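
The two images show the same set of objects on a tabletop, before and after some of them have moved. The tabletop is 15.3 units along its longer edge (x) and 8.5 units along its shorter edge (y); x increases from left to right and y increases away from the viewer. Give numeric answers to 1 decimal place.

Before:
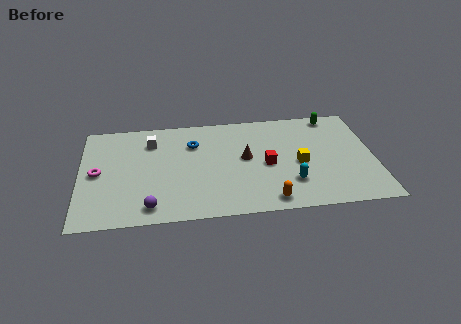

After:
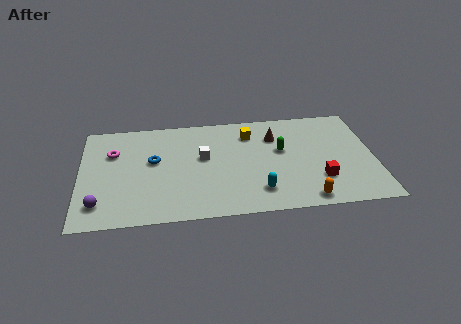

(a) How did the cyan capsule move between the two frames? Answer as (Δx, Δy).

(-1.7, -0.5)

The cyan capsule was at about (10.9, 2.3) and moved to about (9.2, 1.8).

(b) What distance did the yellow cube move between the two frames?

3.8

From (11.4, 3.8) to (8.9, 6.6), the yellow cube covered √(2.5² + 2.8²) ≈ 3.8 units.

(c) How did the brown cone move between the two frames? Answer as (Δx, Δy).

(1.6, 1.6)

The brown cone was at about (8.6, 4.6) and moved to about (10.2, 6.2).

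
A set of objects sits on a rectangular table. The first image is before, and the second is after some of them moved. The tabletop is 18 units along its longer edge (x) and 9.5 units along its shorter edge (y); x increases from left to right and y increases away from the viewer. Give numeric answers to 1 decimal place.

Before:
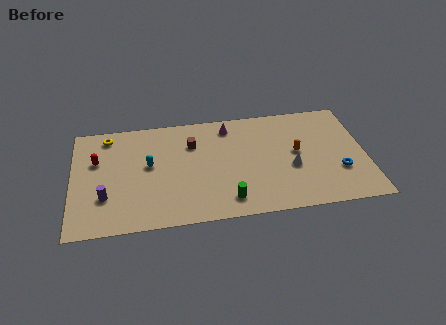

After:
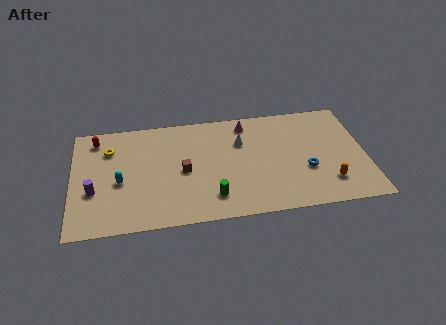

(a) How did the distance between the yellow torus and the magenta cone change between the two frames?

+1.1

Before: roughly 7.5 units apart; after: 8.6. That's 1.1 units further apart.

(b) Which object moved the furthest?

the white cone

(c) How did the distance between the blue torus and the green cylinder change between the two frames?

-1.1

They were about 7.1 units apart before and 6.0 after — 1.1 units closer together.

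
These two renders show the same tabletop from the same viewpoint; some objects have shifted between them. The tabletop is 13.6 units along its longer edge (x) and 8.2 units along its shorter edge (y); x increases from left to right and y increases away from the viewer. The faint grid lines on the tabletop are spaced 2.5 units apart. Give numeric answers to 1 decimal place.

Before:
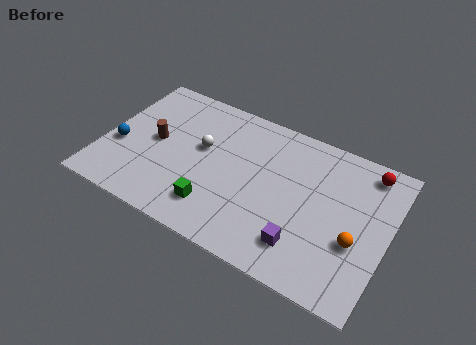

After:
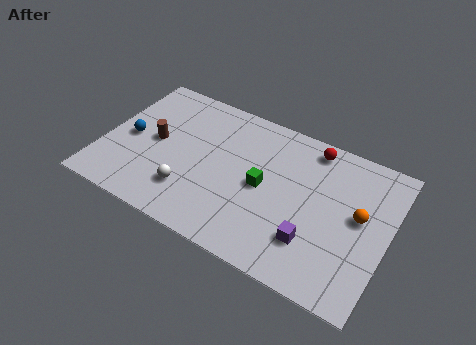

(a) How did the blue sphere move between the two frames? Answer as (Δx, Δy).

(0.4, 0.7)

From the two frames, the blue sphere sits at roughly (0.8, 3.2) before and (1.2, 3.9) after.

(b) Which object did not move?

the brown cylinder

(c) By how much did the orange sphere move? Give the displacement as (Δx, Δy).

(0.0, 1.4)

The orange sphere started near (12.2, 3.1) and ended near (12.2, 4.5).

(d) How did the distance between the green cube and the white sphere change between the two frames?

+0.6

They were about 3.2 units apart before and 3.8 after — 0.6 units further apart.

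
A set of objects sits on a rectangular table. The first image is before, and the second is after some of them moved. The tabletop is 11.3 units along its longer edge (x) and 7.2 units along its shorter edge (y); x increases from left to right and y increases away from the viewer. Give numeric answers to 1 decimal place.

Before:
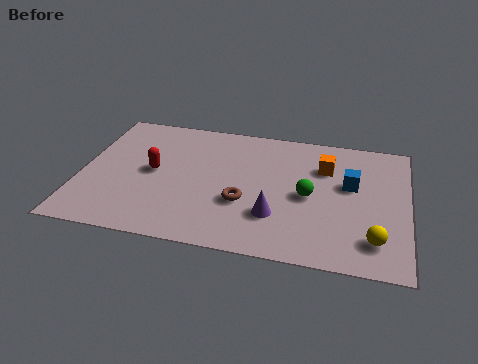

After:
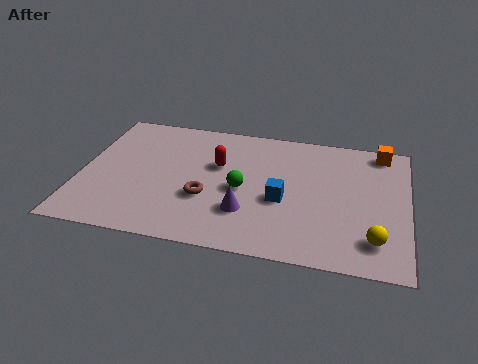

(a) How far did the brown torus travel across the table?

1.3

The brown torus moved from about (5.7, 2.6) to (4.4, 2.6), a distance of √(1.3² + 0.0²) ≈ 1.3.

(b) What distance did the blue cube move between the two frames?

2.6

From (9.3, 4.3) to (7.0, 3.0), the blue cube covered √(2.3² + 1.3²) ≈ 2.6 units.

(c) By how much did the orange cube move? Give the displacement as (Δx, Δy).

(1.9, 1.3)

The orange cube started near (8.4, 5.1) and ended near (10.3, 6.4).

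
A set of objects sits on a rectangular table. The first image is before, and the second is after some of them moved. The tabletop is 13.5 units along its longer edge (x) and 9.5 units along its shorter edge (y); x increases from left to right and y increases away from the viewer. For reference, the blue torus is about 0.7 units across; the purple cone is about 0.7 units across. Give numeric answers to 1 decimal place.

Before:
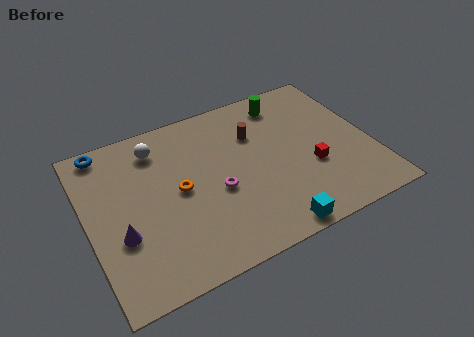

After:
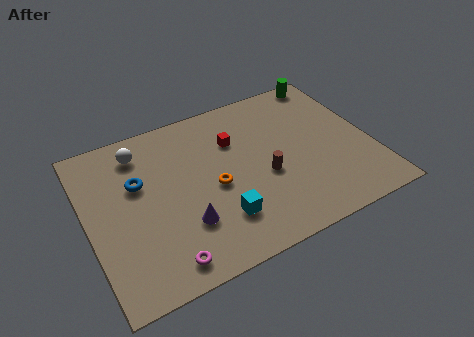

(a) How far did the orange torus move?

1.7

From (4.3, 4.8) to (5.9, 4.3), the orange torus covered √(1.6² + 0.5²) ≈ 1.7 units.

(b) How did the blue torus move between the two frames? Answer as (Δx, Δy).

(1.3, -2.6)

The blue torus was at about (1.2, 8.6) and moved to about (2.5, 6.0).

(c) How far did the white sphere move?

0.8

From (3.6, 7.7) to (2.8, 7.8), the white sphere covered √(0.8² + 0.1²) ≈ 0.8 units.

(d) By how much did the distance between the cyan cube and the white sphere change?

-2.0

The distance was about 8.2 in the first image and 6.2 in the second, so they moved 2.0 units closer together.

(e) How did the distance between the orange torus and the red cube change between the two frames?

-3.7

Before: roughly 6.3 units apart; after: 2.6. That's 3.7 units closer together.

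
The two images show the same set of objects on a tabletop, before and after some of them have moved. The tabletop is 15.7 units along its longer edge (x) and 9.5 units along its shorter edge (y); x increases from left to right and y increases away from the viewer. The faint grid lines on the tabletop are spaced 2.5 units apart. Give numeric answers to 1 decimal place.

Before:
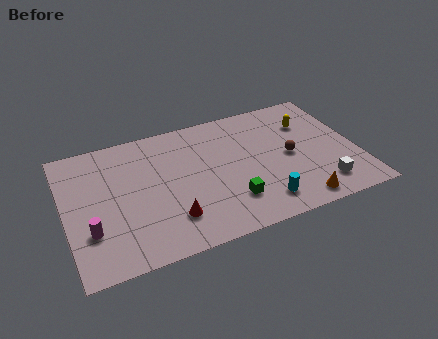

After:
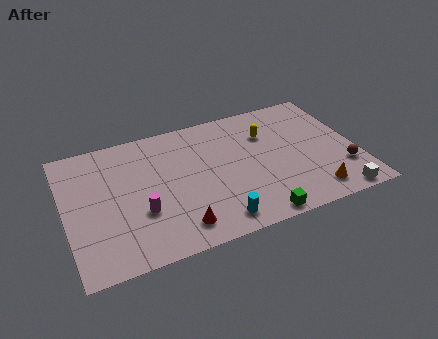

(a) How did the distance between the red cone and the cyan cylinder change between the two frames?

-2.8

They were about 4.8 units apart before and 2.0 after — 2.8 units closer together.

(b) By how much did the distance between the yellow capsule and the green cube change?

-0.5

The distance was about 6.5 in the first image and 6.0 in the second, so they moved 0.5 units closer together.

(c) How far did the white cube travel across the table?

1.2

From (13.5, 1.8) to (14.2, 0.8), the white cube covered √(0.7² + 1.0²) ≈ 1.2 units.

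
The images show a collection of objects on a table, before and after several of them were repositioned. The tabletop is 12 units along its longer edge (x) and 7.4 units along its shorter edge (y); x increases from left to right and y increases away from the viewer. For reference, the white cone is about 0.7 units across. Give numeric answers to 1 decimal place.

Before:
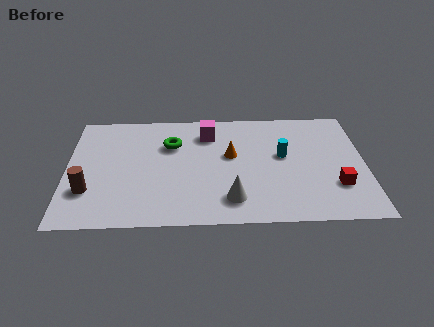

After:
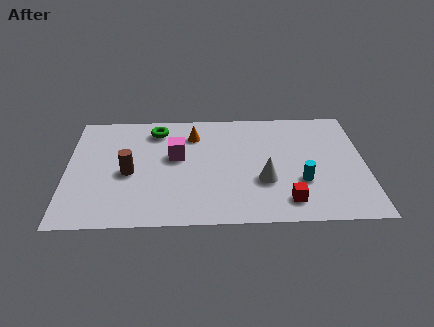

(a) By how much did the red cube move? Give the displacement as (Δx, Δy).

(-2.0, -0.9)

From the two frames, the red cube sits at roughly (10.8, 2.2) before and (8.8, 1.3) after.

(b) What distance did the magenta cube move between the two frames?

2.0

The magenta cube was near (5.7, 5.8) before and (4.4, 4.3) after, so it travelled √(1.3² + 1.5²) ≈ 2.0 units.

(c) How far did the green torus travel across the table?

1.2

The green torus moved from about (4.2, 5.1) to (3.6, 6.1), a distance of √(0.6² + 1.0²) ≈ 1.2.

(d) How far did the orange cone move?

2.1

From (6.6, 4.3) to (5.1, 5.7), the orange cone covered √(1.5² + 1.4²) ≈ 2.1 units.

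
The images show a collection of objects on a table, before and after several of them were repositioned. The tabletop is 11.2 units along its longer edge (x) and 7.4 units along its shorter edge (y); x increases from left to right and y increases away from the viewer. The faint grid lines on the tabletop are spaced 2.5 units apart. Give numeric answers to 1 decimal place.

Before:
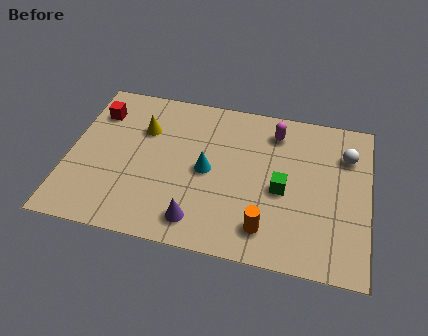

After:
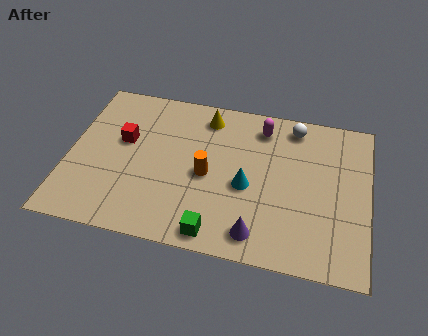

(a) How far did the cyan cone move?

1.6

The cyan cone moved from about (5.2, 3.6) to (6.7, 3.2), a distance of √(1.5² + 0.4²) ≈ 1.6.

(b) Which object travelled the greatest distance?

the green cube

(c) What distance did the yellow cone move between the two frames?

2.5

From (2.7, 5.1) to (5.0, 6.2), the yellow cone covered √(2.3² + 1.1²) ≈ 2.5 units.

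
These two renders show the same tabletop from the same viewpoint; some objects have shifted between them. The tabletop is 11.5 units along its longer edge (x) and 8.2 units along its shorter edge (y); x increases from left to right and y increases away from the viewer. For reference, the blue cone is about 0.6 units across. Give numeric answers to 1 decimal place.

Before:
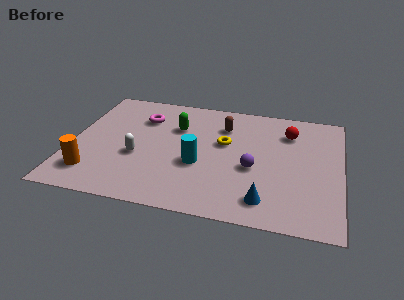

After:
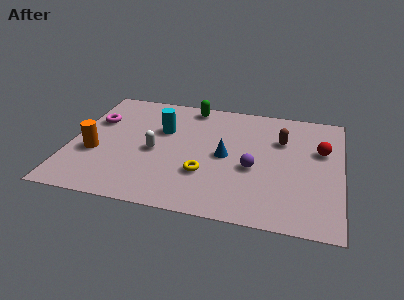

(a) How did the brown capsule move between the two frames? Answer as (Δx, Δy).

(2.5, -0.5)

From the two frames, the brown capsule sits at roughly (6.4, 6.1) before and (8.9, 5.6) after.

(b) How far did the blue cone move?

3.2

From (8.4, 1.4) to (6.6, 4.0), the blue cone covered √(1.8² + 2.6²) ≈ 3.2 units.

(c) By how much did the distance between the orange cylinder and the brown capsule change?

+1.3

The distance was about 6.9 in the first image and 8.2 in the second, so they moved 1.3 units further apart.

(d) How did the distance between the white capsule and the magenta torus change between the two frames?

+0.4

They were about 2.8 units apart before and 3.2 after — 0.4 units further apart.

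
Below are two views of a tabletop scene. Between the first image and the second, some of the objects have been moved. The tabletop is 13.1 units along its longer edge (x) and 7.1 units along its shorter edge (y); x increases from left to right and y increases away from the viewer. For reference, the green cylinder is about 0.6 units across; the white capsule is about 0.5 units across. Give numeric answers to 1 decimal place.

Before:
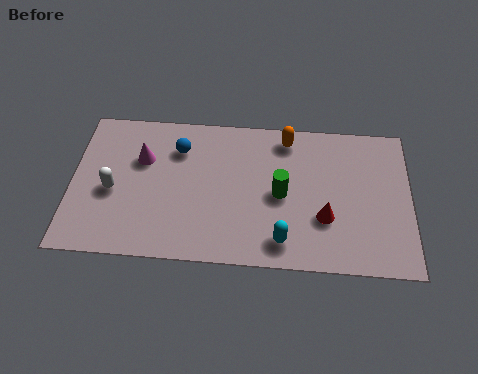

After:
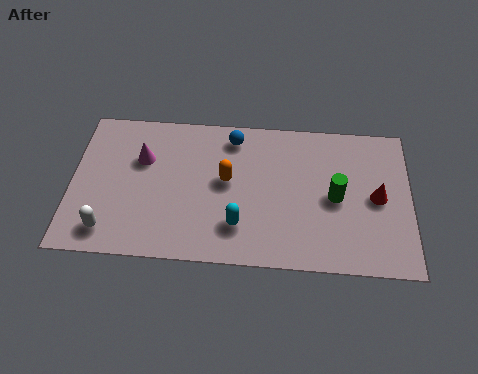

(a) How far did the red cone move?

2.3

The red cone moved from about (9.8, 2.4) to (11.8, 3.5), a distance of √(2.0² + 1.1²) ≈ 2.3.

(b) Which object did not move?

the magenta cone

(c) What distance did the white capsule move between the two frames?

1.9

The white capsule moved from about (1.6, 3.1) to (1.5, 1.2), a distance of √(0.1² + 1.9²) ≈ 1.9.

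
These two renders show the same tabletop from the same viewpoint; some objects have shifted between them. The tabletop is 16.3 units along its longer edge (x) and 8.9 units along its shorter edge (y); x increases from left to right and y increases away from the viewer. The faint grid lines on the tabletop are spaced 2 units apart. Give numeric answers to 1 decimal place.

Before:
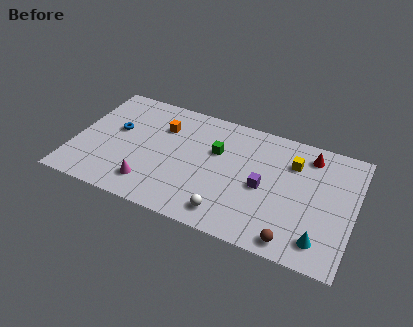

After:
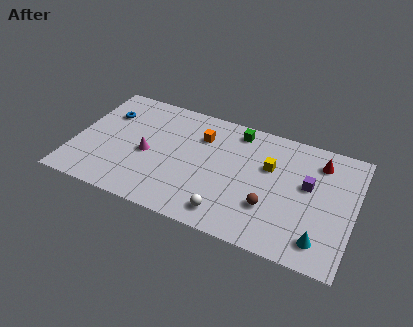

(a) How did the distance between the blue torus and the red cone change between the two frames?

+1.1

They were about 11.4 units apart before and 12.5 after — 1.1 units further apart.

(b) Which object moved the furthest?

the purple cube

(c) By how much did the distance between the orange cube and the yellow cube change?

-3.5

Before: roughly 7.7 units apart; after: 4.2. That's 3.5 units closer together.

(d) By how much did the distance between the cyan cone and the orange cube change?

-1.9

Before: roughly 10.8 units apart; after: 8.9. That's 1.9 units closer together.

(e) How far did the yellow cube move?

1.5

From (12.6, 6.5) to (11.3, 5.7), the yellow cube covered √(1.3² + 0.8²) ≈ 1.5 units.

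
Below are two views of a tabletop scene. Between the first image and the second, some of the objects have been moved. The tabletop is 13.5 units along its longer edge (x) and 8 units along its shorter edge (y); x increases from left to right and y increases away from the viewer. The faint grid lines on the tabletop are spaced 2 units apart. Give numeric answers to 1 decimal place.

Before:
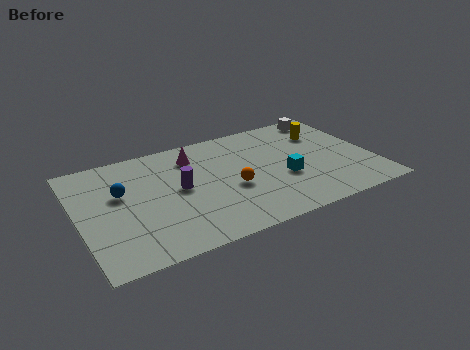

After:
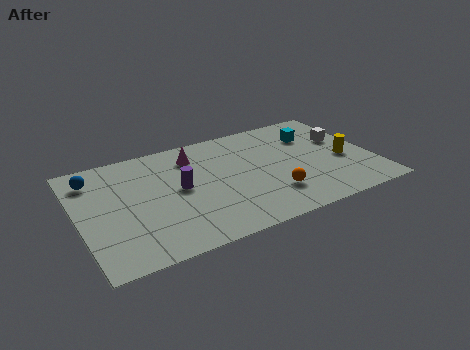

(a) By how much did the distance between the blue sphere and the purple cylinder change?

+1.6

The distance was about 2.7 in the first image and 4.3 in the second, so they moved 1.6 units further apart.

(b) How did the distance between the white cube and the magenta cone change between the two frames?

+0.5

Before: roughly 6.5 units apart; after: 7.0. That's 0.5 units further apart.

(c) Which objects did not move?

the magenta cone and the purple cylinder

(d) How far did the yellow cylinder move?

2.5

The yellow cylinder moved from about (11.6, 5.8) to (12.2, 3.4), a distance of √(0.6² + 2.4²) ≈ 2.5.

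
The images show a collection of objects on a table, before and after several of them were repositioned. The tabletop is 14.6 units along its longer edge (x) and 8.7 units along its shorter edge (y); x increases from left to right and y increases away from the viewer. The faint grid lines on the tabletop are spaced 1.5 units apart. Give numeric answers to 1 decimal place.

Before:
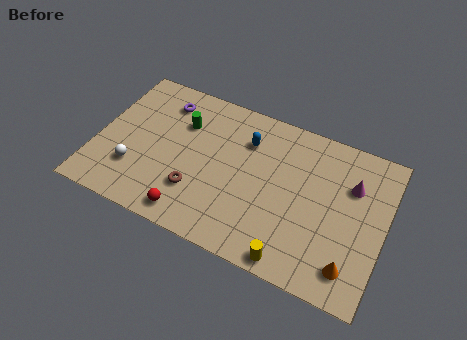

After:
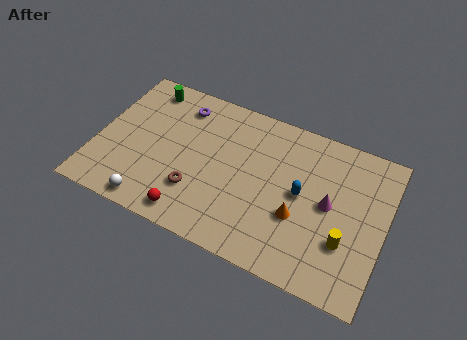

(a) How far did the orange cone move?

3.2

From (13.2, 1.6) to (10.4, 3.2), the orange cone covered √(2.8² + 1.6²) ≈ 3.2 units.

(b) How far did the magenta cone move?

1.8

From (12.8, 6.0) to (11.8, 4.5), the magenta cone covered √(1.0² + 1.5²) ≈ 1.8 units.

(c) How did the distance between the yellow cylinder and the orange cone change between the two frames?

-0.5

Before: roughly 2.9 units apart; after: 2.4. That's 0.5 units closer together.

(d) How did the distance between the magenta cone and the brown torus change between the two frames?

-1.5

They were about 8.3 units apart before and 6.8 after — 1.5 units closer together.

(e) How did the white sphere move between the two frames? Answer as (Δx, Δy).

(1.1, -1.6)

From the two frames, the white sphere sits at roughly (2.1, 2.5) before and (3.2, 0.9) after.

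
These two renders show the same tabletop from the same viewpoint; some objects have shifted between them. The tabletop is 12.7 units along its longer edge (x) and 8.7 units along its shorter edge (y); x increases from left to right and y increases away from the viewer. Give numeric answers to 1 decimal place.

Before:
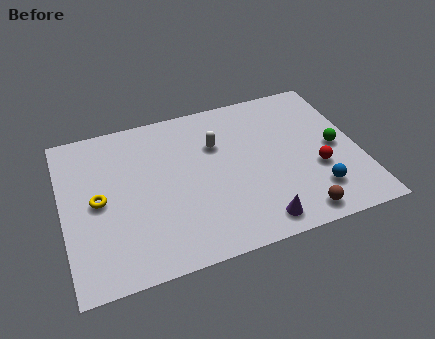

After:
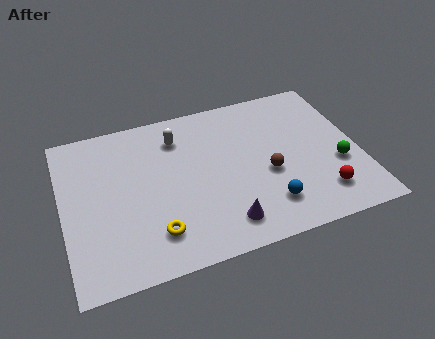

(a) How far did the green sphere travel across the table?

1.0

From (11.7, 4.2) to (11.7, 3.2), the green sphere covered √(0.0² + 1.0²) ≈ 1.0 units.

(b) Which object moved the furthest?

the yellow torus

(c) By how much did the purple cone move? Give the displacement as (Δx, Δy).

(-1.4, 0.4)

The purple cone was at about (8.0, 1.1) and moved to about (6.6, 1.5).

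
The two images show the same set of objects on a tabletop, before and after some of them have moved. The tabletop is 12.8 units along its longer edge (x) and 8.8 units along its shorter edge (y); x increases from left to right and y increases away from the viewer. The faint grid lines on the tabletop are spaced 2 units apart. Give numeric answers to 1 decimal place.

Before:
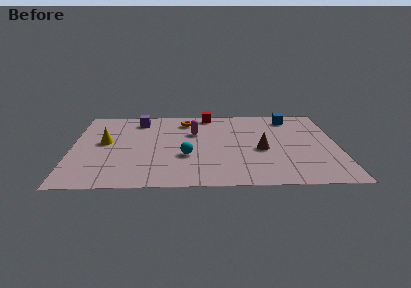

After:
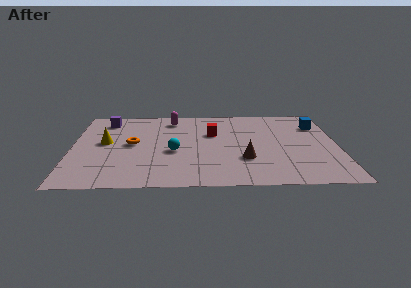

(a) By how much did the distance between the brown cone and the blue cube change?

+1.3

The distance was about 3.9 in the first image and 5.2 in the second, so they moved 1.3 units further apart.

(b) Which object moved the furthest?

the orange torus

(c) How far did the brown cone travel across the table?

1.3

From (9.1, 3.8) to (8.3, 2.8), the brown cone covered √(0.8² + 1.0²) ≈ 1.3 units.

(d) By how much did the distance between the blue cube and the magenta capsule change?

+2.2

They were about 5.0 units apart before and 7.2 after — 2.2 units further apart.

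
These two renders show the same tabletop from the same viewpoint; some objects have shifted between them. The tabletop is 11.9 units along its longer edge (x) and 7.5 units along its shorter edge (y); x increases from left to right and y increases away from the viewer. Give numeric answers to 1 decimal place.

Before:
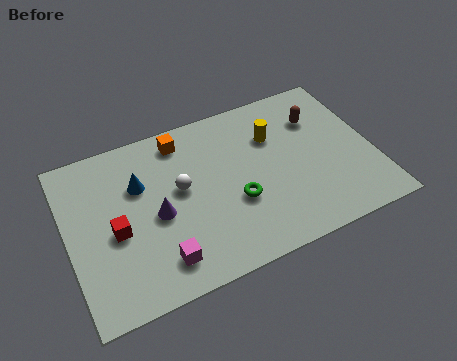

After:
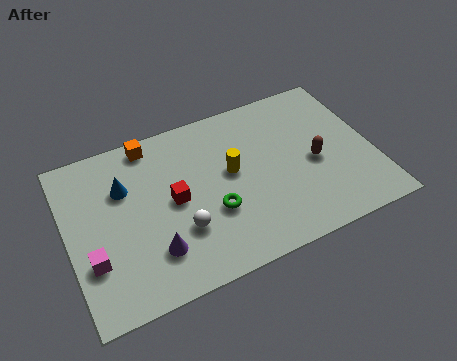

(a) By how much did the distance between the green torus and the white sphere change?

-1.1

Before: roughly 2.4 units apart; after: 1.3. That's 1.1 units closer together.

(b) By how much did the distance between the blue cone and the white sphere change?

+1.6

The distance was about 1.7 in the first image and 3.3 in the second, so they moved 1.6 units further apart.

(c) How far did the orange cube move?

1.2

From (4.7, 6.4) to (3.5, 6.7), the orange cube covered √(1.2² + 0.3²) ≈ 1.2 units.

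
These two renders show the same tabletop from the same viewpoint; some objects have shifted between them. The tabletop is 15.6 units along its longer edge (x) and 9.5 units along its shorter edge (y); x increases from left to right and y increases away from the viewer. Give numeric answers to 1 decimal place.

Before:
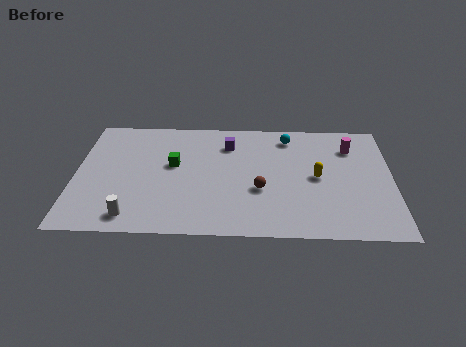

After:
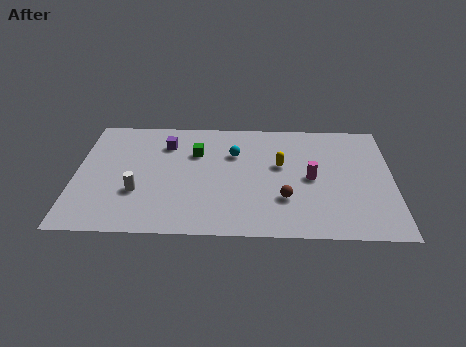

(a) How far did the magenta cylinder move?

3.3

The magenta cylinder moved from about (13.6, 7.2) to (11.6, 4.6), a distance of √(2.0² + 2.6²) ≈ 3.3.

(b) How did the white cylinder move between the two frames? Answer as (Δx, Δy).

(0.2, 1.9)

The white cylinder started near (2.9, 1.3) and ended near (3.1, 3.2).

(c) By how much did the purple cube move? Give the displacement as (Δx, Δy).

(-3.1, -0.1)

From the two frames, the purple cube sits at roughly (7.5, 7.3) before and (4.4, 7.2) after.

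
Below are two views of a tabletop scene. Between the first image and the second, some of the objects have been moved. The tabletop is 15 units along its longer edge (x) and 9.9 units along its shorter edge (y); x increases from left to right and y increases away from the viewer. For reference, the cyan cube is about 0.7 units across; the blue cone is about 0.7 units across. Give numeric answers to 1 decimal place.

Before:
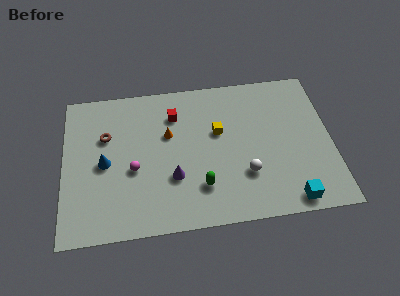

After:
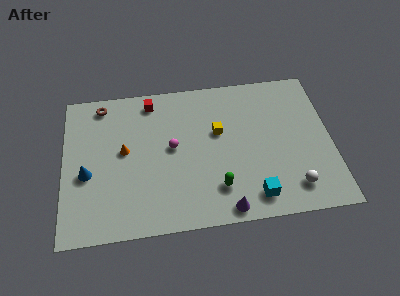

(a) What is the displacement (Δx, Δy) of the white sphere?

(2.6, -1.2)

The white sphere started near (10.1, 3.0) and ended near (12.7, 1.8).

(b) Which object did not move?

the yellow cube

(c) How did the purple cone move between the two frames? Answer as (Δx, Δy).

(2.8, -2.4)

The purple cone started near (6.1, 3.3) and ended near (8.9, 0.9).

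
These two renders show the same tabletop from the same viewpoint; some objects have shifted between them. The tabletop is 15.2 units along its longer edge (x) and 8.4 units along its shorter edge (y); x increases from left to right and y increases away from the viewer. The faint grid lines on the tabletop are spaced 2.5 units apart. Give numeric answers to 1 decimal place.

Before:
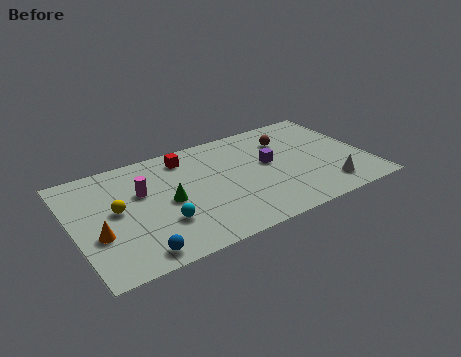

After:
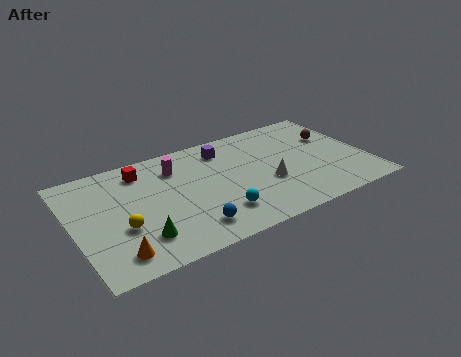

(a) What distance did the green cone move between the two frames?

2.6

The green cone was near (4.8, 4.0) before and (3.1, 2.0) after, so it travelled √(1.7² + 2.0²) ≈ 2.6 units.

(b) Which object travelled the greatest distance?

the white cone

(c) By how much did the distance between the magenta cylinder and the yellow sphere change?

+3.0

They were about 1.6 units apart before and 4.6 after — 3.0 units further apart.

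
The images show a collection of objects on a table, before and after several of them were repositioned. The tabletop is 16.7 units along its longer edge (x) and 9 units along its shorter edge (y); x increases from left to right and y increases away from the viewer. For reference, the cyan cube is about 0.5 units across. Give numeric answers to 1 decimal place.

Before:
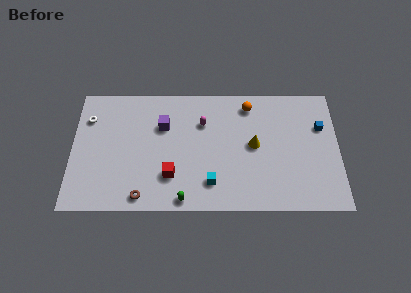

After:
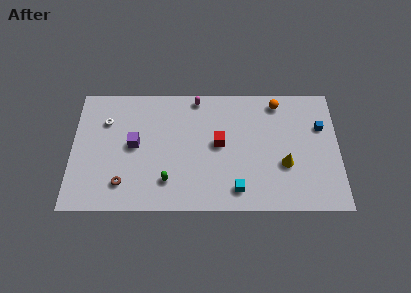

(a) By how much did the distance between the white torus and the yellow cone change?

+1.0

They were about 10.6 units apart before and 11.6 after — 1.0 units further apart.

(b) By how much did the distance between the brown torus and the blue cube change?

+0.8

They were about 12.3 units apart before and 13.1 after — 0.8 units further apart.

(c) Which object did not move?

the blue cube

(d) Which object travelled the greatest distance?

the red cube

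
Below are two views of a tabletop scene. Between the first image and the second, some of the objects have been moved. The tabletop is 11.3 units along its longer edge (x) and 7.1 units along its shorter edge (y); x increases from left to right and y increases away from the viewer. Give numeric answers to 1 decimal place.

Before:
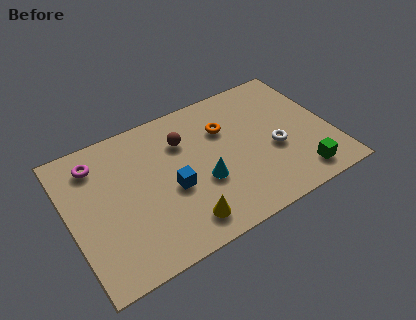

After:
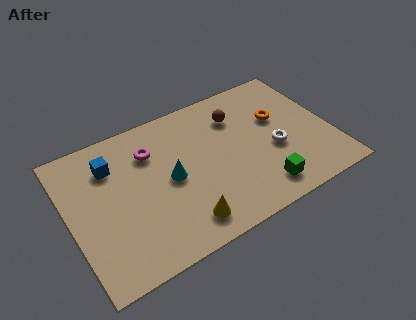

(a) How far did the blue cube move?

3.3

The blue cube moved from about (4.3, 3.0) to (2.0, 5.3), a distance of √(2.3² + 2.3²) ≈ 3.3.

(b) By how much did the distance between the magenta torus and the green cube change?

-3.6

Before: roughly 9.4 units apart; after: 5.8. That's 3.6 units closer together.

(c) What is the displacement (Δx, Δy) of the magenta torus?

(2.3, -0.5)

From the two frames, the magenta torus sits at roughly (1.4, 5.7) before and (3.7, 5.2) after.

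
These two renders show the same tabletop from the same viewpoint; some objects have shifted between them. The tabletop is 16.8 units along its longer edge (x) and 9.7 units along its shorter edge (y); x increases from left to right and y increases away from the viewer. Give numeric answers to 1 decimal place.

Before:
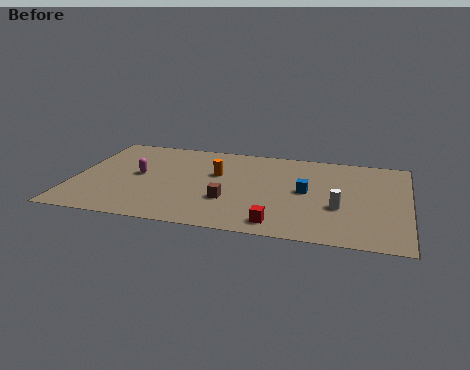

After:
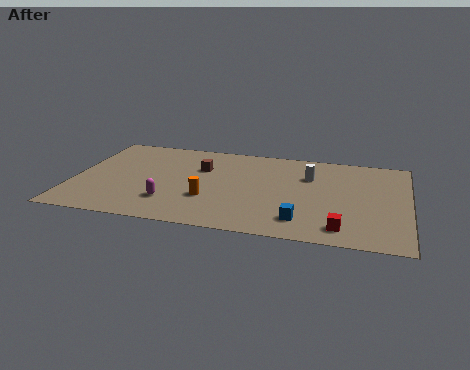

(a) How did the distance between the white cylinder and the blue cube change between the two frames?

+2.6

Before: roughly 2.2 units apart; after: 4.8. That's 2.6 units further apart.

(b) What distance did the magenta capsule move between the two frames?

3.2

The magenta capsule moved from about (3.2, 5.1) to (5.0, 2.5), a distance of √(1.8² + 2.6²) ≈ 3.2.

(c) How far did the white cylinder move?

3.5

From (13.4, 3.6) to (11.8, 6.7), the white cylinder covered √(1.6² + 3.1²) ≈ 3.5 units.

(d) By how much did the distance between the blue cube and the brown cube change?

+2.8

Before: roughly 4.2 units apart; after: 7.0. That's 2.8 units further apart.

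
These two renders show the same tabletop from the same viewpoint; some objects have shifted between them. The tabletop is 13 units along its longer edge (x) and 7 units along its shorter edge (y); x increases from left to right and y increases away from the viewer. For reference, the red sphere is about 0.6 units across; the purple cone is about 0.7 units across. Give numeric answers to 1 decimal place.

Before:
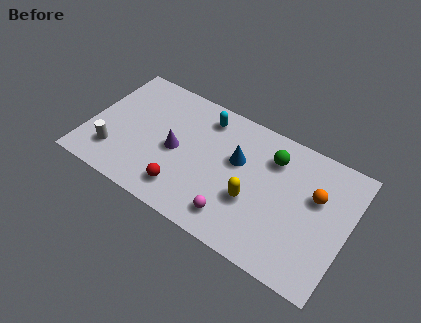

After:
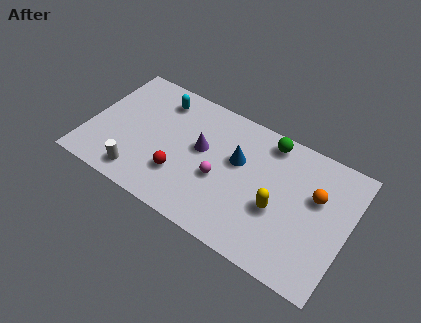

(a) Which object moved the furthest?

the cyan capsule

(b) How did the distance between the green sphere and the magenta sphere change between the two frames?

-0.4

The distance was about 4.2 in the first image and 3.8 in the second, so they moved 0.4 units closer together.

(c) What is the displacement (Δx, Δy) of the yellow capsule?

(1.2, 0.2)

The yellow capsule started near (8.4, 2.6) and ended near (9.6, 2.8).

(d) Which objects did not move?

the orange sphere and the blue cone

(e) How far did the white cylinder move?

1.5

The white cylinder was near (1.5, 1.7) before and (2.9, 1.1) after, so it travelled √(1.4² + 0.6²) ≈ 1.5 units.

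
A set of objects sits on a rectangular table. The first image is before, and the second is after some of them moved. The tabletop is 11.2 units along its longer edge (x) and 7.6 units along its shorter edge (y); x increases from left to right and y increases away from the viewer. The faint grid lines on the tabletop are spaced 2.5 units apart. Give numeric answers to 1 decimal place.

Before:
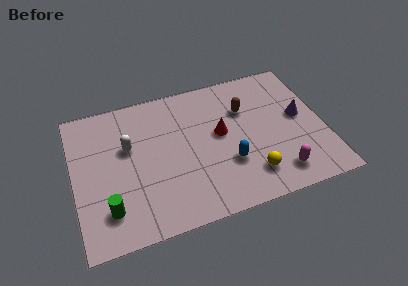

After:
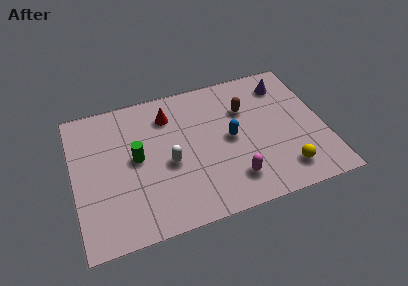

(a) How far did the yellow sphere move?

1.5

The yellow sphere moved from about (7.7, 1.6) to (9.2, 1.4), a distance of √(1.5² + 0.2²) ≈ 1.5.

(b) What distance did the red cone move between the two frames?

2.8

The red cone moved from about (6.6, 4.2) to (4.4, 5.9), a distance of √(2.2² + 1.7²) ≈ 2.8.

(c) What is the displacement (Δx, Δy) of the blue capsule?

(0.2, 1.3)

From the two frames, the blue capsule sits at roughly (6.8, 2.5) before and (7.0, 3.8) after.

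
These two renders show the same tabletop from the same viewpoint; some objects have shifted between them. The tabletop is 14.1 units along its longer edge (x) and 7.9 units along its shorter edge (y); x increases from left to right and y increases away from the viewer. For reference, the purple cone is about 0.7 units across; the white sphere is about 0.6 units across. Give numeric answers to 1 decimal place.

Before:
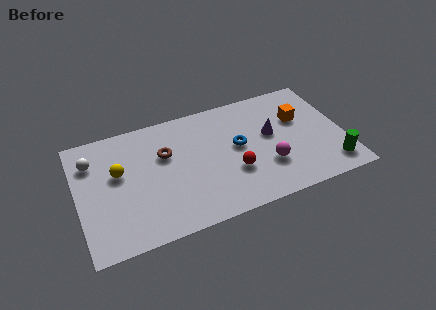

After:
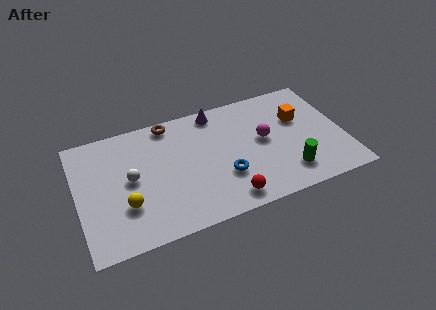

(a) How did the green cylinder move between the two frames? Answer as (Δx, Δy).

(-2.3, 0.3)

The green cylinder started near (13.2, 1.4) and ended near (10.9, 1.7).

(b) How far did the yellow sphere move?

2.2

The yellow sphere moved from about (2.2, 4.7) to (2.4, 2.5), a distance of √(0.2² + 2.2²) ≈ 2.2.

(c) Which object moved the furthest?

the purple cone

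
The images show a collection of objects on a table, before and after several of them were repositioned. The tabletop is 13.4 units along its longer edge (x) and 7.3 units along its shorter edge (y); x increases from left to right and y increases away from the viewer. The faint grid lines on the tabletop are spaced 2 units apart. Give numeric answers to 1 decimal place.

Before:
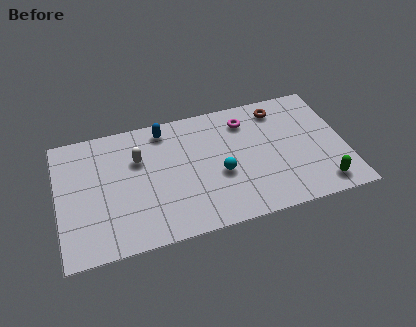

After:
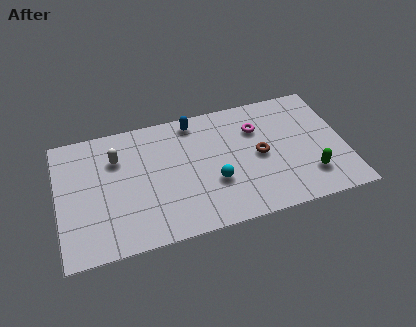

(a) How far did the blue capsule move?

1.4

The blue capsule moved from about (5.1, 6.3) to (6.5, 6.4), a distance of √(1.4² + 0.1²) ≈ 1.4.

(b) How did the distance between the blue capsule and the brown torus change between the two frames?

-1.4

Before: roughly 5.4 units apart; after: 4.0. That's 1.4 units closer together.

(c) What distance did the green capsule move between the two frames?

0.9

The green capsule was near (12.1, 1.1) before and (11.6, 1.8) after, so it travelled √(0.5² + 0.7²) ≈ 0.9 units.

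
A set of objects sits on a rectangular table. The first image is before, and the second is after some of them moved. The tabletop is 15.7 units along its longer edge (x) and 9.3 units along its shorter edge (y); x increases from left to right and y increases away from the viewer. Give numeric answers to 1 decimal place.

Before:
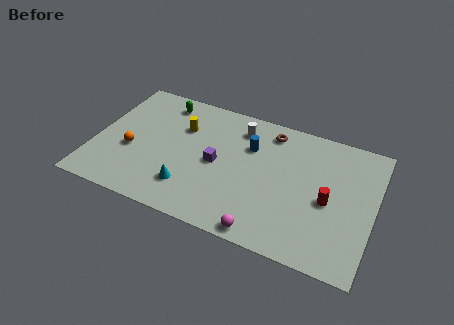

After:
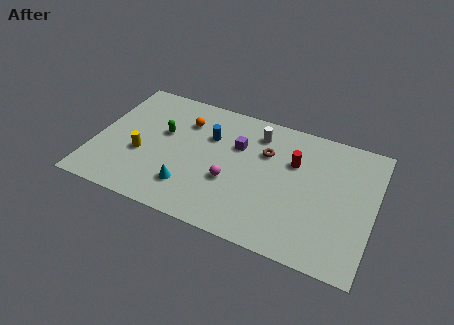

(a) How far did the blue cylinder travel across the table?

2.3

The blue cylinder moved from about (8.6, 6.4) to (6.3, 6.3), a distance of √(2.3² + 0.1²) ≈ 2.3.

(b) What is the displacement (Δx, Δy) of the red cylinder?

(-2.1, 2.0)

The red cylinder started near (13.2, 4.2) and ended near (11.1, 6.2).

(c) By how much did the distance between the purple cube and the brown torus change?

-2.7

The distance was about 4.3 in the first image and 1.6 in the second, so they moved 2.7 units closer together.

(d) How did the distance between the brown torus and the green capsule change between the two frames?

-0.4

They were about 6.2 units apart before and 5.8 after — 0.4 units closer together.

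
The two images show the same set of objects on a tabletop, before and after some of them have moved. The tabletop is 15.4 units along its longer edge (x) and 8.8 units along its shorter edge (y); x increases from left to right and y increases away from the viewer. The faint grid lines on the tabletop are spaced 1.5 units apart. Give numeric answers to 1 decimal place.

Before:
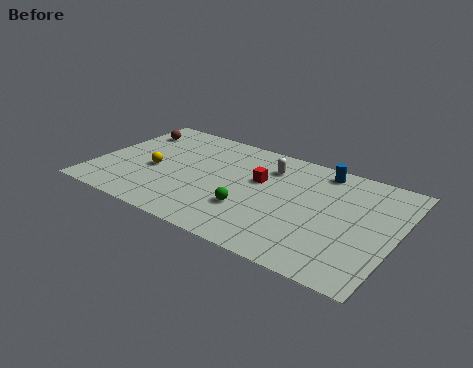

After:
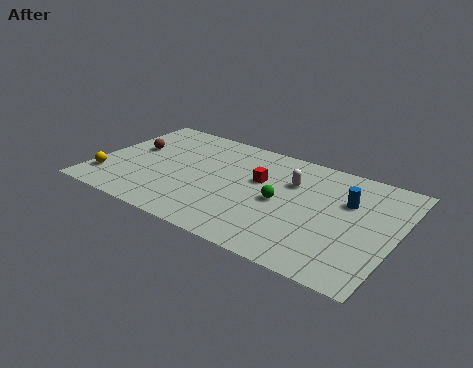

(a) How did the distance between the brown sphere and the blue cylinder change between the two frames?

+1.2

Before: roughly 10.0 units apart; after: 11.2. That's 1.2 units further apart.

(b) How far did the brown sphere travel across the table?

1.6

The brown sphere was near (1.2, 6.8) before and (1.6, 5.2) after, so it travelled √(0.4² + 1.6²) ≈ 1.6 units.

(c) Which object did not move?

the red cube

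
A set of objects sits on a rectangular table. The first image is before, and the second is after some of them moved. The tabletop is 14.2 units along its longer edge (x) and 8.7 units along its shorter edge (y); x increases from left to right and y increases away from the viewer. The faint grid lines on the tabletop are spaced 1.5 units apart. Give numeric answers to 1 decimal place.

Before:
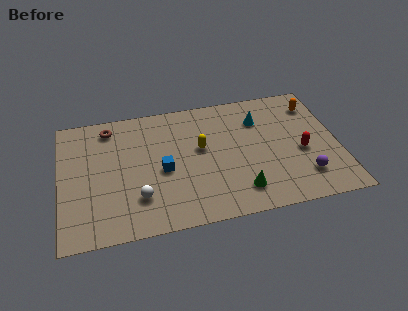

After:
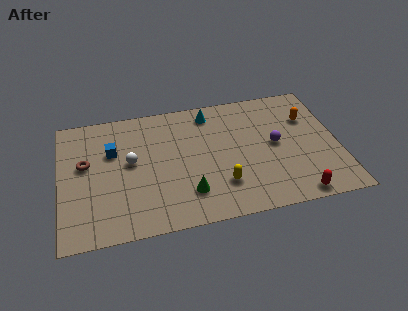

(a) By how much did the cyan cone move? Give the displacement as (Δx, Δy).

(-2.5, 1.0)

The cyan cone started near (10.3, 6.4) and ended near (7.8, 7.4).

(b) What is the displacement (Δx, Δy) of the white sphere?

(-0.3, 2.5)

The white sphere was at about (3.9, 2.3) and moved to about (3.6, 4.8).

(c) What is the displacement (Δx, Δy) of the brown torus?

(-1.3, -2.3)

The brown torus was at about (2.6, 7.4) and moved to about (1.3, 5.1).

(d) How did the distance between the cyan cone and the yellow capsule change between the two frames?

+1.7

The distance was about 3.4 in the first image and 5.1 in the second, so they moved 1.7 units further apart.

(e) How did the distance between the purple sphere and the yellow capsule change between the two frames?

-2.3

The distance was about 5.9 in the first image and 3.6 in the second, so they moved 2.3 units closer together.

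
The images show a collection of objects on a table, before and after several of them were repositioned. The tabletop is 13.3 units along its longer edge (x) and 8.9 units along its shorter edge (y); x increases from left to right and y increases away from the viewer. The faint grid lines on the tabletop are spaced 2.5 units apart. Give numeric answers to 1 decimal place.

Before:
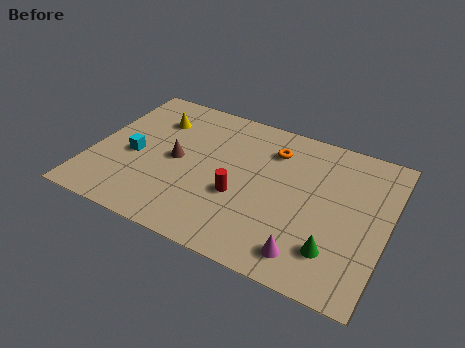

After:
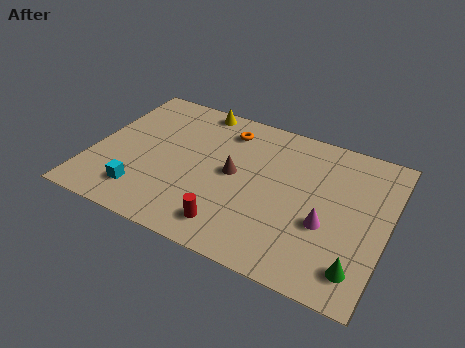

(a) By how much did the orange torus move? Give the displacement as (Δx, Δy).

(-2.2, 0.4)

From the two frames, the orange torus sits at roughly (7.9, 6.8) before and (5.7, 7.2) after.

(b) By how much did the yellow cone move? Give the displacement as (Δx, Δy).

(1.7, 1.5)

The yellow cone started near (2.5, 6.6) and ended near (4.2, 8.1).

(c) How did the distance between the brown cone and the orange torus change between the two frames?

-2.1

Before: roughly 4.8 units apart; after: 2.7. That's 2.1 units closer together.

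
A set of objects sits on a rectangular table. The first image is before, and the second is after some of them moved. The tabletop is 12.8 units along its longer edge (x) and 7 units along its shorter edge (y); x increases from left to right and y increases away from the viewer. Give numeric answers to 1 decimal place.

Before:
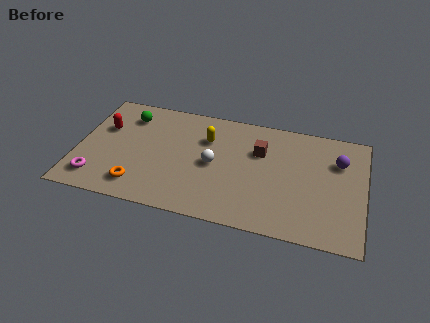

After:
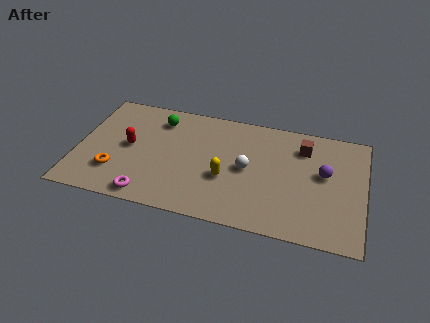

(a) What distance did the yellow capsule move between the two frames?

2.4

The yellow capsule was near (5.7, 4.9) before and (6.7, 2.7) after, so it travelled √(1.0² + 2.2²) ≈ 2.4 units.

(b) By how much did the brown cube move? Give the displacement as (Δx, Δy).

(1.9, 0.7)

The brown cube was at about (8.1, 4.7) and moved to about (10.0, 5.4).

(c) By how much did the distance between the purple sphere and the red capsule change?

-1.8

They were about 10.5 units apart before and 8.7 after — 1.8 units closer together.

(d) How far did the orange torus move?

1.3

From (2.9, 1.3) to (1.8, 1.9), the orange torus covered √(1.1² + 0.6²) ≈ 1.3 units.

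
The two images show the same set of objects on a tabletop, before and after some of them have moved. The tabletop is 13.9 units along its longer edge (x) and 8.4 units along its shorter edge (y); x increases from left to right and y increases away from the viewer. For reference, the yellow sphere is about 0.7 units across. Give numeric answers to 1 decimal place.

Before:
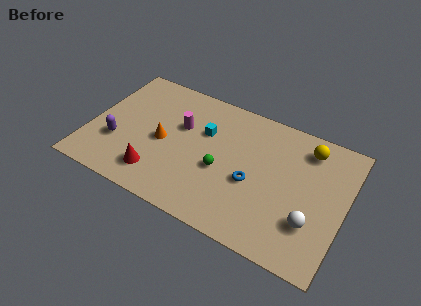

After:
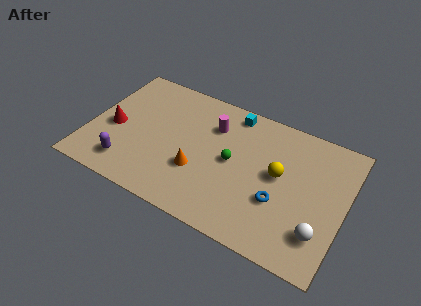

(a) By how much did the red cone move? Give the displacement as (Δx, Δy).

(-2.7, 2.0)

The red cone was at about (4.0, 1.7) and moved to about (1.3, 3.7).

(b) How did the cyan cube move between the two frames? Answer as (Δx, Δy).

(1.3, 1.9)

The cyan cube was at about (6.1, 5.5) and moved to about (7.4, 7.4).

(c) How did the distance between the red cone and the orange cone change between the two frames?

+2.7

They were about 2.2 units apart before and 4.9 after — 2.7 units further apart.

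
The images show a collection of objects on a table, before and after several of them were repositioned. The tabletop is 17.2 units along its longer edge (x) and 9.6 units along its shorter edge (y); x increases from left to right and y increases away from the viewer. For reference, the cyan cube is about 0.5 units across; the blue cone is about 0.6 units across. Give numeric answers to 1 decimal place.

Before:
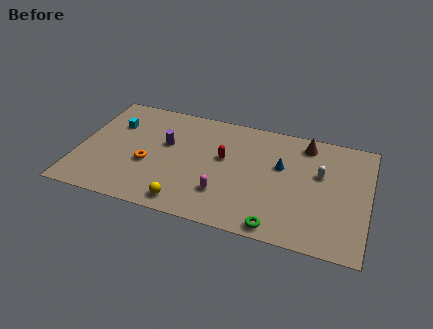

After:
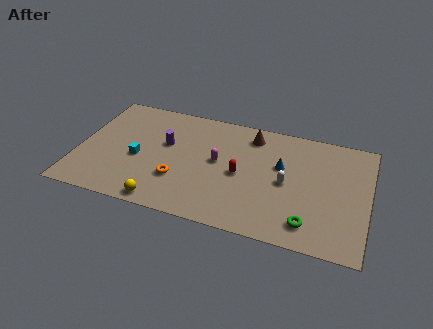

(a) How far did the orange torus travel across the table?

2.1

The orange torus was near (4.2, 3.8) before and (6.1, 3.0) after, so it travelled √(1.9² + 0.8²) ≈ 2.1 units.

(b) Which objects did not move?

the purple cylinder and the blue cone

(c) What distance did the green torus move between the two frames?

2.0

The green torus was near (12.1, 0.9) before and (13.9, 1.7) after, so it travelled √(1.8² + 0.8²) ≈ 2.0 units.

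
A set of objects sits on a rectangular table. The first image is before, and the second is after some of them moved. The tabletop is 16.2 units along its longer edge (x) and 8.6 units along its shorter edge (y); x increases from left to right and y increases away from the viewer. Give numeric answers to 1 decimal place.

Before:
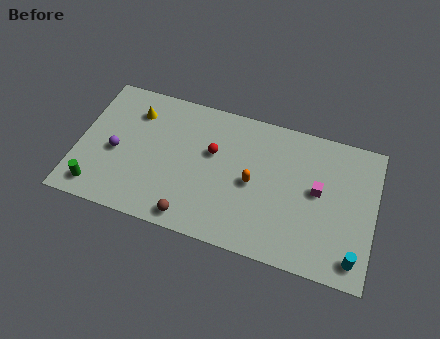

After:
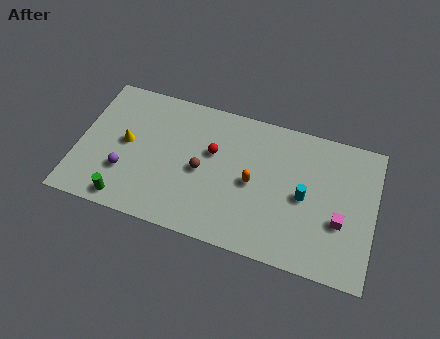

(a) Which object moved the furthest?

the cyan cylinder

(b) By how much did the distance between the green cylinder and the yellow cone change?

-2.0

Before: roughly 5.5 units apart; after: 3.5. That's 2.0 units closer together.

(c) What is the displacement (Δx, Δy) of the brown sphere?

(0.3, 3.0)

From the two frames, the brown sphere sits at roughly (6.5, 1.0) before and (6.8, 4.0) after.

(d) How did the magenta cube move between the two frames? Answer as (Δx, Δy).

(1.3, -1.5)

From the two frames, the magenta cube sits at roughly (13.1, 4.7) before and (14.4, 3.2) after.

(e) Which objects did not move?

the red sphere and the orange capsule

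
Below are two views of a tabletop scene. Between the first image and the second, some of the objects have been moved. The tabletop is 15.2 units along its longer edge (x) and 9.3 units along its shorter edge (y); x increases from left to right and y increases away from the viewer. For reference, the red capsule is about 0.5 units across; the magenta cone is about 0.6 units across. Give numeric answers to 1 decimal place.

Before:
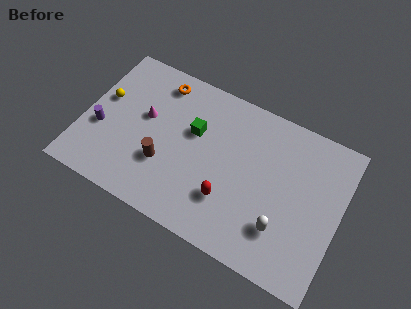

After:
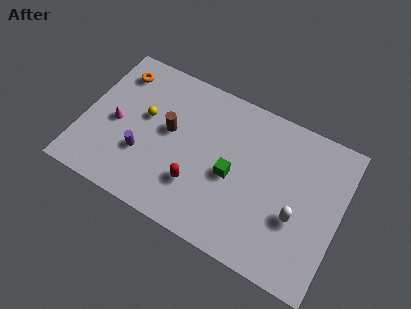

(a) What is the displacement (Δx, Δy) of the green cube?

(2.5, -1.6)

The green cube was at about (6.4, 5.8) and moved to about (8.9, 4.2).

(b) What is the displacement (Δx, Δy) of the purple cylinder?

(2.6, -0.5)

The purple cylinder started near (1.1, 3.6) and ended near (3.7, 3.1).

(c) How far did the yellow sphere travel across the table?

2.5

The yellow sphere was near (1.0, 5.5) before and (3.5, 5.4) after, so it travelled √(2.5² + 0.1²) ≈ 2.5 units.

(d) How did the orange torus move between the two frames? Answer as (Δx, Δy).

(-2.5, -0.4)

The orange torus started near (4.0, 7.9) and ended near (1.5, 7.5).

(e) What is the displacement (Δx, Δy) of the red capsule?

(-1.9, 0.0)

From the two frames, the red capsule sits at roughly (8.9, 2.7) before and (7.0, 2.7) after.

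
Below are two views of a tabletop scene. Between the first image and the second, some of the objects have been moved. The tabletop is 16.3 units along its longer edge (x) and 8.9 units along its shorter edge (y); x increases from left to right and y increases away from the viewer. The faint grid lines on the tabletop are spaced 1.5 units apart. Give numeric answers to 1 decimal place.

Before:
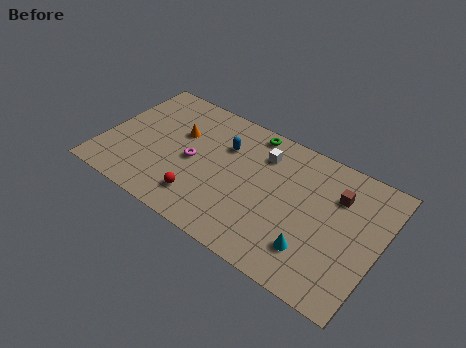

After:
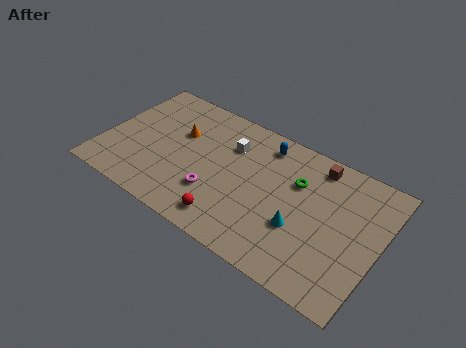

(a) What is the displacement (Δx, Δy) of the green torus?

(3.1, -2.0)

The green torus started near (8.2, 8.0) and ended near (11.3, 6.0).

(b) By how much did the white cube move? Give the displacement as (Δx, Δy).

(-1.9, -0.4)

From the two frames, the white cube sits at roughly (9.1, 6.8) before and (7.2, 6.4) after.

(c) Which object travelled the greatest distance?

the green torus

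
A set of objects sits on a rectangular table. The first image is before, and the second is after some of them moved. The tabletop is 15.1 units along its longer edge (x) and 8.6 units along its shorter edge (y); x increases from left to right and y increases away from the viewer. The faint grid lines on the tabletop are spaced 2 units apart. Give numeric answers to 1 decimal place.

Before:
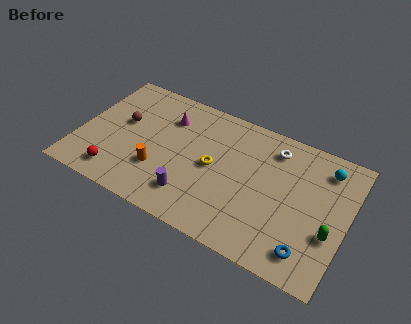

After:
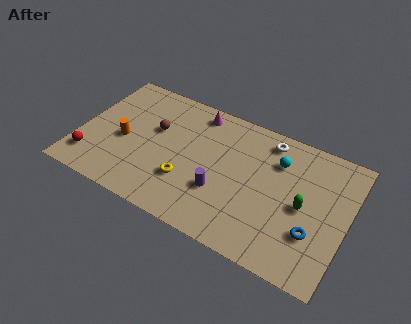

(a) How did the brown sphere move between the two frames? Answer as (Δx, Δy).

(1.8, 0.3)

The brown sphere was at about (2.3, 5.0) and moved to about (4.1, 5.3).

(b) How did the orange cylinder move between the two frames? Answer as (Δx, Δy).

(-2.2, 1.1)

The orange cylinder started near (4.7, 2.7) and ended near (2.5, 3.8).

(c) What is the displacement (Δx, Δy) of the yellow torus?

(-1.3, -1.6)

The yellow torus was at about (7.6, 4.3) and moved to about (6.3, 2.7).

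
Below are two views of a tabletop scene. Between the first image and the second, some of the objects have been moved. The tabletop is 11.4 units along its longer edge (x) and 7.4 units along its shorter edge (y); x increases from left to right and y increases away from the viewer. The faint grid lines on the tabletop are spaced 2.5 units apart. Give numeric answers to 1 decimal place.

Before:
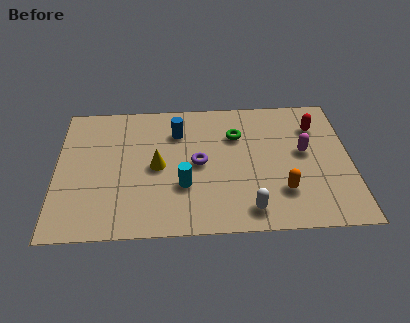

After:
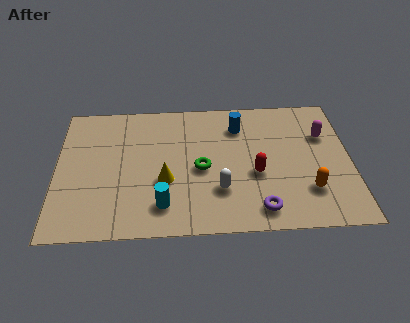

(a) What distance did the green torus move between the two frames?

2.3

The green torus moved from about (7.0, 5.2) to (5.6, 3.4), a distance of √(1.4² + 1.8²) ≈ 2.3.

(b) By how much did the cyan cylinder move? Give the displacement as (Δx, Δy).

(-0.8, -1.0)

From the two frames, the cyan cylinder sits at roughly (4.9, 2.5) before and (4.1, 1.5) after.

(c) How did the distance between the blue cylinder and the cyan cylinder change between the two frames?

+2.2

The distance was about 3.0 in the first image and 5.2 in the second, so they moved 2.2 units further apart.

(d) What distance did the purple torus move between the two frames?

3.5

From (5.5, 3.7) to (7.8, 1.1), the purple torus covered √(2.3² + 2.6²) ≈ 3.5 units.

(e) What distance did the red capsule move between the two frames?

3.5

The red capsule moved from about (10.1, 5.5) to (7.7, 3.0), a distance of √(2.4² + 2.5²) ≈ 3.5.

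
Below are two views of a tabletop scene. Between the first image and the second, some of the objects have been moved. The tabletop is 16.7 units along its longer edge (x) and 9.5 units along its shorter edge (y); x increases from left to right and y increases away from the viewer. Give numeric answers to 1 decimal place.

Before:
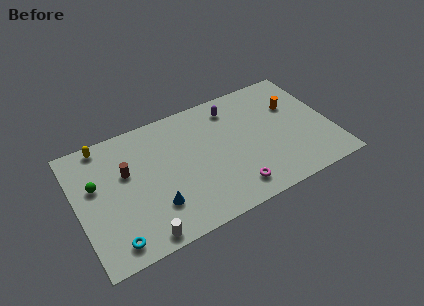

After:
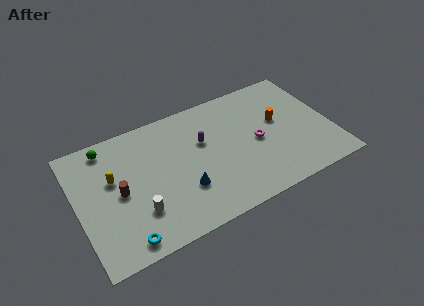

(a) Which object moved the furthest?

the magenta torus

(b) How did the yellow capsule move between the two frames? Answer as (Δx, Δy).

(0.3, -2.8)

The yellow capsule was at about (2.1, 8.6) and moved to about (2.4, 5.8).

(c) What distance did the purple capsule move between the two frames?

2.8

From (10.6, 7.8) to (8.4, 6.0), the purple capsule covered √(2.2² + 1.8²) ≈ 2.8 units.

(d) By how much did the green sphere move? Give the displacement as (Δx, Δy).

(1.0, 2.5)

The green sphere started near (1.3, 5.8) and ended near (2.3, 8.3).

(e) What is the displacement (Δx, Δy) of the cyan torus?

(0.7, -0.2)

The cyan torus was at about (1.9, 1.3) and moved to about (2.6, 1.1).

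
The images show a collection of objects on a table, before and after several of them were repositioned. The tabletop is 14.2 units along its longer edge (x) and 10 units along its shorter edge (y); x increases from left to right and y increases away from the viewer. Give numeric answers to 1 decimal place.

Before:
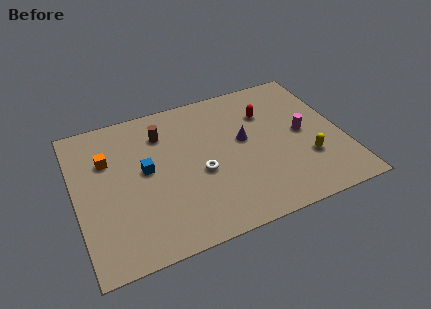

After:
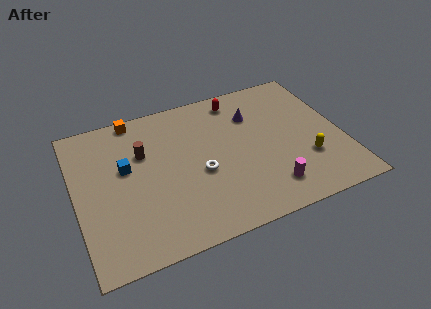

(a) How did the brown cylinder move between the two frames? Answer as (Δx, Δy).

(-1.1, -1.0)

The brown cylinder was at about (4.8, 7.6) and moved to about (3.7, 6.6).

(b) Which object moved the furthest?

the magenta cylinder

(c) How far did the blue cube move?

1.1

The blue cube was near (3.7, 5.4) before and (2.7, 5.9) after, so it travelled √(1.0² + 0.5²) ≈ 1.1 units.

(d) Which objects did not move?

the white torus and the yellow capsule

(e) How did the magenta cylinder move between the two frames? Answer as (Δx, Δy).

(-2.2, -3.1)

The magenta cylinder started near (12.1, 5.0) and ended near (9.9, 1.9).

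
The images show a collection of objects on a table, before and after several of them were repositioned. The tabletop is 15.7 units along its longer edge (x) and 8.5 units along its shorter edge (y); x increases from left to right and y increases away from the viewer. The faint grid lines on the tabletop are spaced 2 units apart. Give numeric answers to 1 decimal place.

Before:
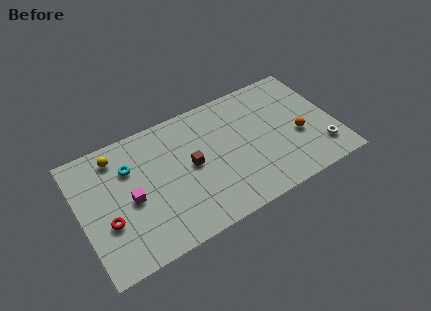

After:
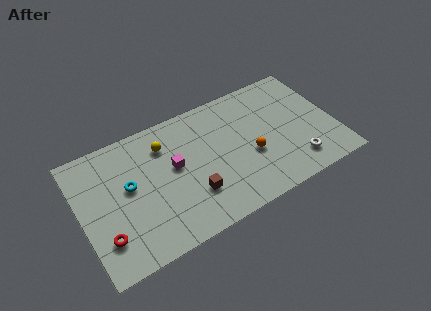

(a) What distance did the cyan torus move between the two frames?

1.2

From (3.2, 6.0) to (3.0, 4.8), the cyan torus covered √(0.2² + 1.2²) ≈ 1.2 units.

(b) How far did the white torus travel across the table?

1.6

The white torus moved from about (14.6, 1.9) to (13.0, 1.7), a distance of √(1.6² + 0.2²) ≈ 1.6.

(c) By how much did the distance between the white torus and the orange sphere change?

+1.2

They were about 1.9 units apart before and 3.1 after — 1.2 units further apart.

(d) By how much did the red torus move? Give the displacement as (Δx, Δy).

(-0.3, -0.9)

The red torus started near (1.5, 3.1) and ended near (1.2, 2.2).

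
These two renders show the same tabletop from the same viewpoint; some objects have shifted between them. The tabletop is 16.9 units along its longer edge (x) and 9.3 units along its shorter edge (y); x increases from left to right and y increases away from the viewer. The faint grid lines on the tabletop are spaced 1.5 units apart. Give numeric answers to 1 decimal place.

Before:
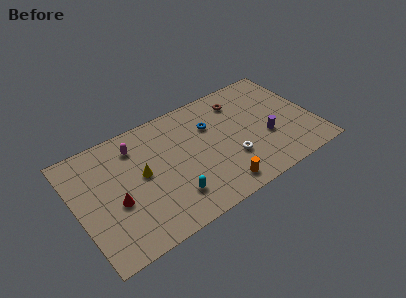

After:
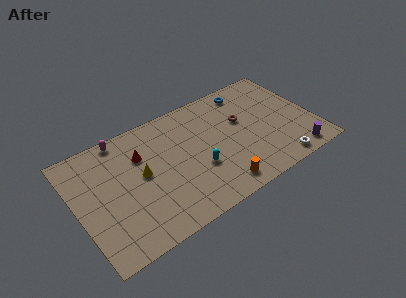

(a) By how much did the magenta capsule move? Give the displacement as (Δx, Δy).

(-0.8, 1.1)

The magenta capsule started near (4.5, 7.4) and ended near (3.7, 8.5).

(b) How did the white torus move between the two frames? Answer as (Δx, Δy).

(3.1, -2.0)

From the two frames, the white torus sits at roughly (10.7, 3.0) before and (13.8, 1.0) after.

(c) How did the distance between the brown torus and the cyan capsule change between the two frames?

-3.5

They were about 7.8 units apart before and 4.3 after — 3.5 units closer together.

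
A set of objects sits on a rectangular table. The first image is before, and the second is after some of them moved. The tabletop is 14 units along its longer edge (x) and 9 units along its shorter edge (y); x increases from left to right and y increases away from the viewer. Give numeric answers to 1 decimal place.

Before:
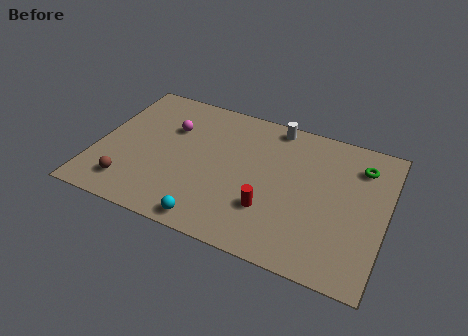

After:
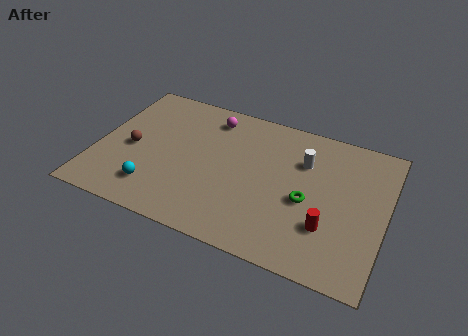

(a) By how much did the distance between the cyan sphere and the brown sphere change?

-1.6

The distance was about 4.2 in the first image and 2.6 in the second, so they moved 1.6 units closer together.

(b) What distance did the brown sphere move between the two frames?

2.4

The brown sphere was near (1.9, 1.7) before and (1.7, 4.1) after, so it travelled √(0.2² + 2.4²) ≈ 2.4 units.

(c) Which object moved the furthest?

the green torus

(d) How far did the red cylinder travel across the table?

2.8

The red cylinder was near (8.6, 2.7) before and (11.4, 2.7) after, so it travelled √(2.8² + 0.0²) ≈ 2.8 units.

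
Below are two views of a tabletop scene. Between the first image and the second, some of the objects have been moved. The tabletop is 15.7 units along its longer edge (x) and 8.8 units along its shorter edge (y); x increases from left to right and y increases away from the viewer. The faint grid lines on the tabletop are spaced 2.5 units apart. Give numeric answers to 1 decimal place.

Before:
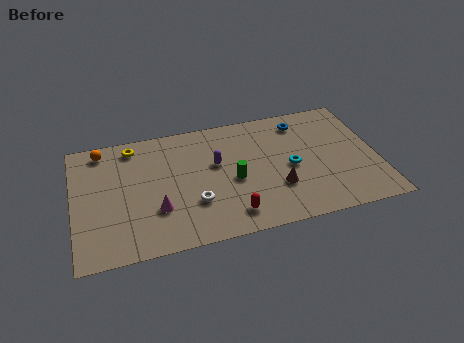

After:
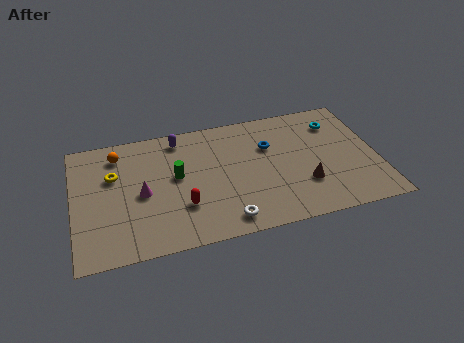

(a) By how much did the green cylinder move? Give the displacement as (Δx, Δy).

(-2.9, 1.0)

The green cylinder was at about (8.2, 3.9) and moved to about (5.3, 4.9).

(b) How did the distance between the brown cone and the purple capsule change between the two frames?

+4.0

Before: roughly 3.9 units apart; after: 7.9. That's 4.0 units further apart.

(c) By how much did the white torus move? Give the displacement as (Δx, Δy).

(1.5, -1.6)

From the two frames, the white torus sits at roughly (6.1, 2.8) before and (7.6, 1.2) after.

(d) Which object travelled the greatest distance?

the cyan torus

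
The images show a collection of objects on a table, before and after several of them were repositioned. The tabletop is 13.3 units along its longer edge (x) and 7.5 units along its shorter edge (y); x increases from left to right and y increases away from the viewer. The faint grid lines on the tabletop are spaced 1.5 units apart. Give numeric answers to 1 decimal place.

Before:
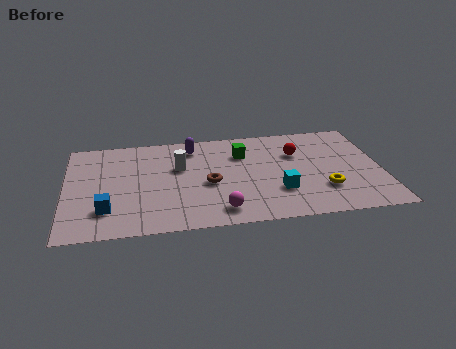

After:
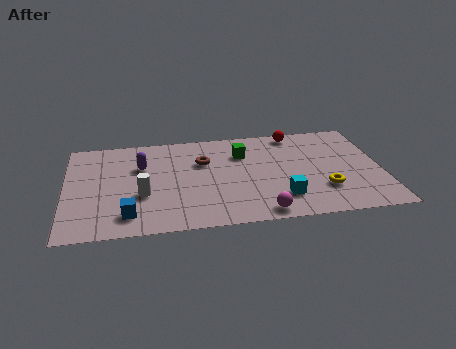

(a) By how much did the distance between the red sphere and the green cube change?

+0.3

The distance was about 2.3 in the first image and 2.6 in the second, so they moved 0.3 units further apart.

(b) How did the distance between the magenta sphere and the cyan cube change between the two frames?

-1.4

They were about 2.7 units apart before and 1.3 after — 1.4 units closer together.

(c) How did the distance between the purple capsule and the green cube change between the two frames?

+2.1

Before: roughly 2.2 units apart; after: 4.3. That's 2.1 units further apart.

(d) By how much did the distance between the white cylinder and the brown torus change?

+1.6

Before: roughly 1.8 units apart; after: 3.4. That's 1.6 units further apart.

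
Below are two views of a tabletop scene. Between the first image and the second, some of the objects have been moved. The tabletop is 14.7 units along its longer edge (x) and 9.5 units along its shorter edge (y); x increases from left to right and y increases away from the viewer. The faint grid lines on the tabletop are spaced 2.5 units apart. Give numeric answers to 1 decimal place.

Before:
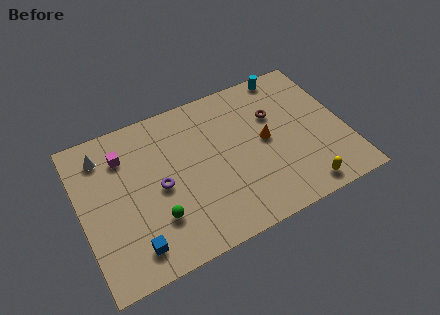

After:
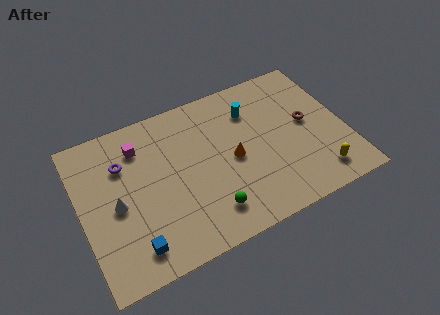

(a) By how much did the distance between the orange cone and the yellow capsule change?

+1.2

The distance was about 4.1 in the first image and 5.3 in the second, so they moved 1.2 units further apart.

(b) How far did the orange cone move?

1.9

The orange cone was near (10.3, 4.9) before and (8.4, 4.5) after, so it travelled √(1.9² + 0.4²) ≈ 1.9 units.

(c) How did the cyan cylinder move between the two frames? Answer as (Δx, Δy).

(-2.3, -1.6)

The cyan cylinder was at about (12.1, 8.7) and moved to about (9.8, 7.1).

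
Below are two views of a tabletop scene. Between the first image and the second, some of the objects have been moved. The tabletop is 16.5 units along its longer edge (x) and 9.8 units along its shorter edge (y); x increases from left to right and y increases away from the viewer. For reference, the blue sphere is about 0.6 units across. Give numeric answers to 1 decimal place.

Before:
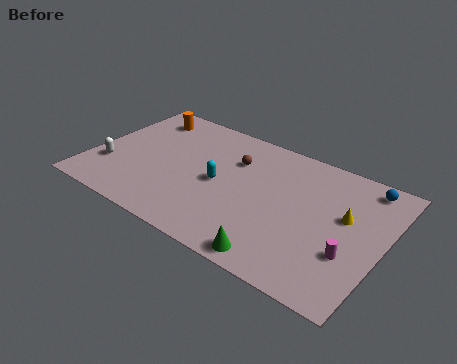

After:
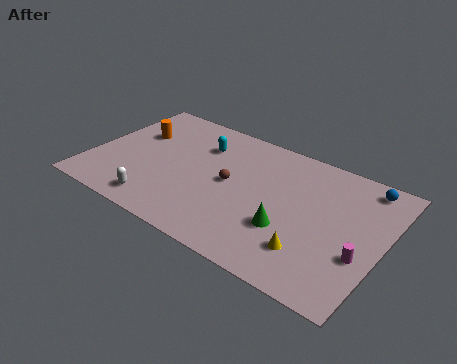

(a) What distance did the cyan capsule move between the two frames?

2.9

The cyan capsule was near (7.3, 4.7) before and (5.8, 7.2) after, so it travelled √(1.5² + 2.5²) ≈ 2.9 units.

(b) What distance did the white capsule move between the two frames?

3.6

From (1.2, 3.0) to (4.4, 1.4), the white capsule covered √(3.2² + 1.6²) ≈ 3.6 units.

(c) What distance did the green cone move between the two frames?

2.3

The green cone moved from about (11.3, 1.0) to (11.5, 3.3), a distance of √(0.2² + 2.3²) ≈ 2.3.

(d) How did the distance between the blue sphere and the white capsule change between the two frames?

-2.1

The distance was about 14.9 in the first image and 12.8 in the second, so they moved 2.1 units closer together.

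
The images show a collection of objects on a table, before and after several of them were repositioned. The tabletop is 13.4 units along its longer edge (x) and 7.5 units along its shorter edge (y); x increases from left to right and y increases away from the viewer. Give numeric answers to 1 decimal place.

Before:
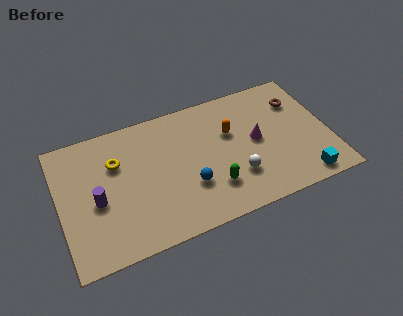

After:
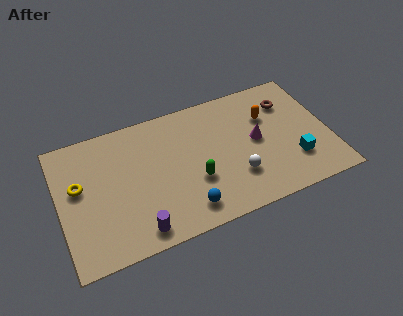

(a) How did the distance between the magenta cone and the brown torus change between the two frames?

-0.3

They were about 2.8 units apart before and 2.5 after — 0.3 units closer together.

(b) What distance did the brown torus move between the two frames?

0.5

The brown torus was near (12.1, 5.5) before and (11.6, 5.6) after, so it travelled √(0.5² + 0.1²) ≈ 0.5 units.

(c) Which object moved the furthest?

the purple cylinder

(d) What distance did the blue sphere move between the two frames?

1.2

From (6.3, 2.5) to (6.0, 1.3), the blue sphere covered √(0.3² + 1.2²) ≈ 1.2 units.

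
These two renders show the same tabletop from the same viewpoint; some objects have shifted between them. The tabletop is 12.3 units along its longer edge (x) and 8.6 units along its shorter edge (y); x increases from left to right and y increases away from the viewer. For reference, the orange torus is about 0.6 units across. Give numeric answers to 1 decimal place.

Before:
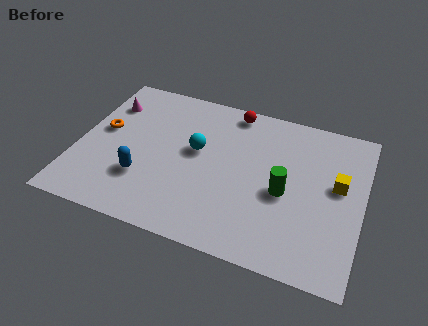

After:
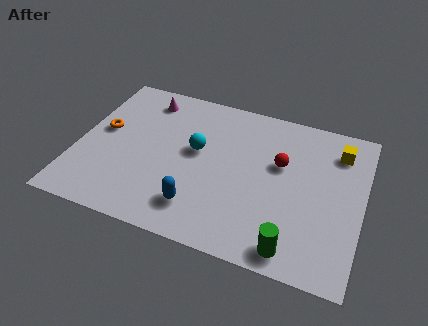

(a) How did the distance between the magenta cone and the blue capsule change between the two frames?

+1.8

The distance was about 4.3 in the first image and 6.1 in the second, so they moved 1.8 units further apart.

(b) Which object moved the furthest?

the red sphere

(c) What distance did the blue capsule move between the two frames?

2.6

The blue capsule moved from about (3.0, 2.6) to (5.5, 1.8), a distance of √(2.5² + 0.8²) ≈ 2.6.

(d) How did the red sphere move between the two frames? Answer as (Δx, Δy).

(2.3, -2.4)

From the two frames, the red sphere sits at roughly (6.4, 7.7) before and (8.7, 5.3) after.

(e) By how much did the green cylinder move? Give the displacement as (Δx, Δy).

(0.6, -2.8)

The green cylinder started near (9.0, 3.8) and ended near (9.6, 1.0).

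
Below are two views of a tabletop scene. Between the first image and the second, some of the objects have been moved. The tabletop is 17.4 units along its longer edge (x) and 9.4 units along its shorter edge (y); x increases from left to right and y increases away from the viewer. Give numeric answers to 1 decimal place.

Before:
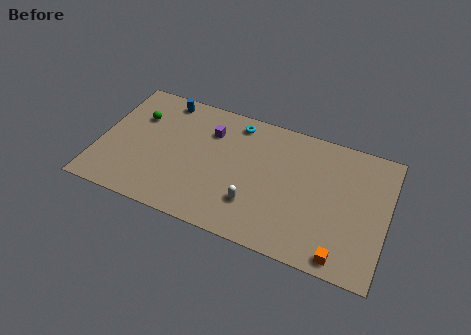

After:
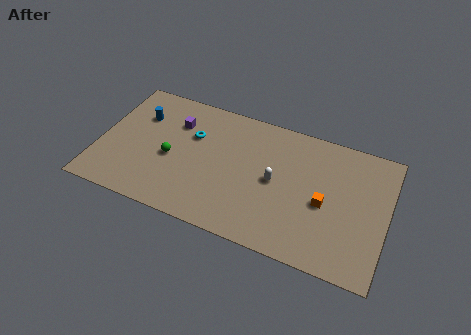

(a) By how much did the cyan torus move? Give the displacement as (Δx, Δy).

(-2.5, -1.9)

From the two frames, the cyan torus sits at roughly (8.0, 8.1) before and (5.5, 6.2) after.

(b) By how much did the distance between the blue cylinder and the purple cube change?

-1.1

Before: roughly 3.3 units apart; after: 2.2. That's 1.1 units closer together.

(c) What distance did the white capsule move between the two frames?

2.4

The white capsule moved from about (9.6, 2.6) to (10.7, 4.7), a distance of √(1.1² + 2.1²) ≈ 2.4.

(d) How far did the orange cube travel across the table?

3.5

The orange cube moved from about (15.0, 1.0) to (13.7, 4.2), a distance of √(1.3² + 3.2²) ≈ 3.5.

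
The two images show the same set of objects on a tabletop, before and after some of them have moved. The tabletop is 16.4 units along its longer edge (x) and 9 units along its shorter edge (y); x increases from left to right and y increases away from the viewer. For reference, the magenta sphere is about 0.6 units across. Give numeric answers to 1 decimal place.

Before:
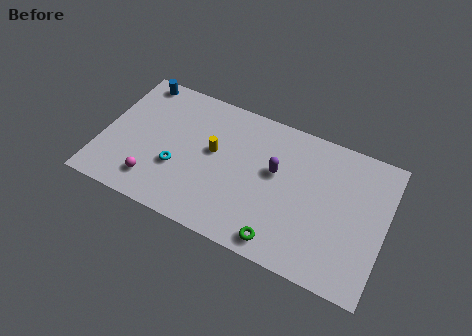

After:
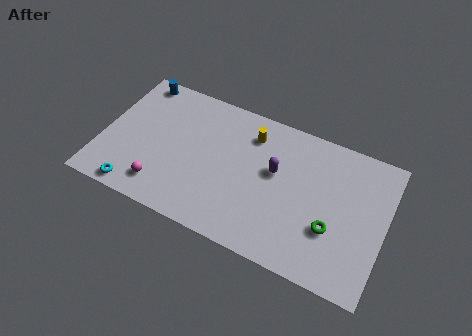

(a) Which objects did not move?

the blue cylinder and the purple capsule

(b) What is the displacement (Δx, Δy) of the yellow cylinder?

(2.0, 2.0)

The yellow cylinder was at about (6.4, 5.1) and moved to about (8.4, 7.1).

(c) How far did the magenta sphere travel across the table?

0.5

The magenta sphere moved from about (3.3, 1.8) to (3.8, 1.7), a distance of √(0.5² + 0.1²) ≈ 0.5.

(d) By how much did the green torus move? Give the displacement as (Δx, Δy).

(2.7, 2.0)

The green torus started near (10.8, 1.1) and ended near (13.5, 3.1).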